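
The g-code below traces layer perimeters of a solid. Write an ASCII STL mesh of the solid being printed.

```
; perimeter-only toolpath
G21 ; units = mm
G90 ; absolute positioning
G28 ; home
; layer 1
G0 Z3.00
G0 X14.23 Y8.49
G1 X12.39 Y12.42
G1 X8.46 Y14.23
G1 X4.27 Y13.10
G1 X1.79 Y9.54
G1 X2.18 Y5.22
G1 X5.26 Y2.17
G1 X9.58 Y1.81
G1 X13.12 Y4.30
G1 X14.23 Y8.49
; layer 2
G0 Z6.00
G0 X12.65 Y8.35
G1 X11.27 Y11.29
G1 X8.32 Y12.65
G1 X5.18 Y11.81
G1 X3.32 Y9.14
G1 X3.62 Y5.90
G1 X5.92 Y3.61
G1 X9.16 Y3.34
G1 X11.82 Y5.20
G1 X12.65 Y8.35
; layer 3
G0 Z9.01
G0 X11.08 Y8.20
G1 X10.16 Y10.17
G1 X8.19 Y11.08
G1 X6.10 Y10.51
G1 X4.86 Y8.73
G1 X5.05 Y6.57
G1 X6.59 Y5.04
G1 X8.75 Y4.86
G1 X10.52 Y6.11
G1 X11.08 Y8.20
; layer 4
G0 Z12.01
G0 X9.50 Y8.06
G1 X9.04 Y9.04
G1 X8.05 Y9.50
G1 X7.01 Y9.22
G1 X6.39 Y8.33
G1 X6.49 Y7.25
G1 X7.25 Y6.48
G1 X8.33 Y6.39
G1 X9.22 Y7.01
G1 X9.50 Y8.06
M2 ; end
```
solid part
  facet normal 0.0000 0.0000 -1.0000
    outer loop
      vertex 8.59 15.81 0.00
      vertex 13.51 13.54 0.00
      vertex 15.81 8.63 0.00
    endloop
  endfacet
  facet normal 0.0000 0.0000 -1.0000
    outer loop
      vertex 3.36 14.40 0.00
      vertex 8.59 15.81 0.00
      vertex 15.81 8.63 0.00
    endloop
  endfacet
  facet normal 0.0000 0.0000 -1.0000
    outer loop
      vertex 0.26 9.95 0.00
      vertex 3.36 14.40 0.00
      vertex 15.81 8.63 0.00
    endloop
  endfacet
  facet normal 0.0000 0.0000 -1.0000
    outer loop
      vertex 0.75 4.55 0.00
      vertex 0.26 9.95 0.00
      vertex 15.81 8.63 0.00
    endloop
  endfacet
  facet normal 0.0000 0.0000 -1.0000
    outer loop
      vertex 4.59 0.73 0.00
      vertex 0.75 4.55 0.00
      vertex 15.81 8.63 0.00
    endloop
  endfacet
  facet normal 0.0000 0.0000 -1.0000
    outer loop
      vertex 9.99 0.28 0.00
      vertex 4.59 0.73 0.00
      vertex 15.81 8.63 0.00
    endloop
  endfacet
  facet normal 0.0000 0.0000 -1.0000
    outer loop
      vertex 14.42 3.39 0.00
      vertex 9.99 0.28 0.00
      vertex 15.81 8.63 0.00
    endloop
  endfacet
  facet normal 0.8112 0.3800 0.4444
    outer loop
      vertex 15.81 8.63 0.00
      vertex 13.51 13.54 0.00
      vertex 7.92 7.92 15.01
    endloop
  endfacet
  facet normal 0.3753 0.8135 0.4443
    outer loop
      vertex 13.51 13.54 0.00
      vertex 8.59 15.81 0.00
      vertex 7.92 7.92 15.01
    endloop
  endfacet
  facet normal -0.2332 0.8650 0.4443
    outer loop
      vertex 8.59 15.81 0.00
      vertex 3.36 14.40 0.00
      vertex 7.92 7.92 15.01
    endloop
  endfacet
  facet normal -0.7351 0.5121 0.4444
    outer loop
      vertex 3.36 14.40 0.00
      vertex 0.26 9.95 0.00
      vertex 7.92 7.92 15.01
    endloop
  endfacet
  facet normal -0.8922 -0.0810 0.4444
    outer loop
      vertex 0.26 9.95 0.00
      vertex 0.75 4.55 0.00
      vertex 7.92 7.92 15.01
    endloop
  endfacet
  facet normal -0.6318 -0.6351 0.4444
    outer loop
      vertex 0.75 4.55 0.00
      vertex 4.59 0.73 0.00
      vertex 7.92 7.92 15.01
    endloop
  endfacet
  facet normal -0.0744 -0.8928 0.4442
    outer loop
      vertex 4.59 0.73 0.00
      vertex 9.99 0.28 0.00
      vertex 7.92 7.92 15.01
    endloop
  endfacet
  facet normal 0.5148 -0.7333 0.4442
    outer loop
      vertex 9.99 0.28 0.00
      vertex 14.42 3.39 0.00
      vertex 7.92 7.92 15.01
    endloop
  endfacet
  facet normal 0.8659 -0.2297 0.4443
    outer loop
      vertex 14.42 3.39 0.00
      vertex 15.81 8.63 0.00
      vertex 7.92 7.92 15.01
    endloop
  endfacet
endsolid part

The G0 Z moves step by Δz≈3.00 mm. The G1 loops shrink linearly with z, so the solid tapers from its base footprint up to z≈15. Closing with a flat bottom cap and the tapered top and triangulating gives 16 facets — a regular 9-sided pyramid, base circumscribed radius ≈ 7.92 mm, apex at z ≈ 15 mm.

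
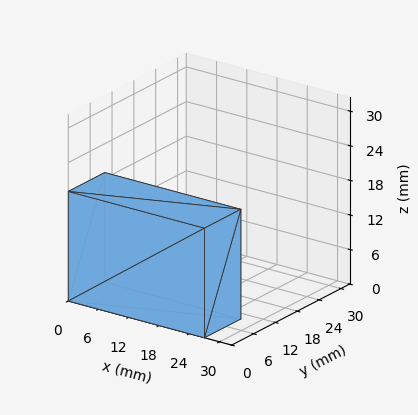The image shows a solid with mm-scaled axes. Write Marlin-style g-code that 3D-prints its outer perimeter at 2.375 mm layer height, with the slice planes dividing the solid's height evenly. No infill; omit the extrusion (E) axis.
Reading the render: the shape is a rectangular box, roughly 27 × 10 mm footprint and 19 mm tall (dimensions read to the nearest mm from the axis ticks). For the g-code, the solid's height is divided into equal slices at the stated Δz and each level perimeter traced with G1 moves after a G0 lift.

; perimeter-only toolpath
G21 ; units = mm
G90 ; absolute positioning
G28 ; home
; layer 1
G0 Z2.375
G0 X0.000 Y0.000
G1 X27.000 Y0.000
G1 X27.000 Y10.000
G1 X0.000 Y10.000
G1 X0.000 Y0.000
; layer 2
G0 Z4.750
G0 X0.000 Y0.000
G1 X27.000 Y0.000
G1 X27.000 Y10.000
G1 X0.000 Y10.000
G1 X0.000 Y0.000
; layer 3
G0 Z7.125
G0 X0.000 Y0.000
G1 X27.000 Y0.000
G1 X27.000 Y10.000
G1 X0.000 Y10.000
G1 X0.000 Y0.000
; layer 4
G0 Z9.500
G0 X0.000 Y0.000
G1 X27.000 Y0.000
G1 X27.000 Y10.000
G1 X0.000 Y10.000
G1 X0.000 Y0.000
; layer 5
G0 Z11.875
G0 X0.000 Y0.000
G1 X27.000 Y0.000
G1 X27.000 Y10.000
G1 X0.000 Y10.000
G1 X0.000 Y0.000
; layer 6
G0 Z14.250
G0 X0.000 Y0.000
G1 X27.000 Y0.000
G1 X27.000 Y10.000
G1 X0.000 Y10.000
G1 X0.000 Y0.000
; layer 7
G0 Z16.625
G0 X0.000 Y0.000
G1 X27.000 Y0.000
G1 X27.000 Y10.000
G1 X0.000 Y10.000
G1 X0.000 Y0.000
; layer 8
G0 Z19.000
G0 X0.000 Y0.000
G1 X27.000 Y0.000
G1 X27.000 Y10.000
G1 X0.000 Y10.000
G1 X0.000 Y0.000
M2 ; end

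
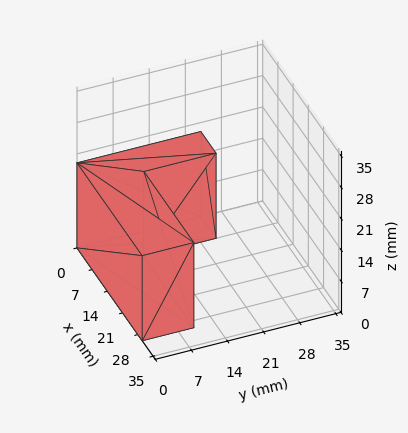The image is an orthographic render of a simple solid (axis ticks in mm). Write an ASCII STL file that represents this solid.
Reading the render: the shape is an L-shaped prism: outer 30 × 24 mm, arm thicknesses ≈ 10 mm (horizontal) and 7 mm (vertical), extruded 19 mm in z (dimensions read to the nearest mm from the axis ticks). For the STL, each face is triangulated and given an outward normal.

solid part
  facet normal 0.0000 0.0000 -1.0000
    outer loop
      vertex 30.0 10.0 0.0
      vertex 30.0 0.0 0.0
      vertex 0.0 0.0 0.0
    endloop
  endfacet
  facet normal 0.0000 0.0000 -1.0000
    outer loop
      vertex 7.0 10.0 0.0
      vertex 30.0 10.0 0.0
      vertex 0.0 0.0 0.0
    endloop
  endfacet
  facet normal 0.0000 0.0000 -1.0000
    outer loop
      vertex 7.0 24.0 0.0
      vertex 7.0 10.0 0.0
      vertex 0.0 0.0 0.0
    endloop
  endfacet
  facet normal 0.0000 0.0000 -1.0000
    outer loop
      vertex 0.0 24.0 0.0
      vertex 7.0 24.0 0.0
      vertex 0.0 0.0 0.0
    endloop
  endfacet
  facet normal 0.0000 0.0000 1.0000
    outer loop
      vertex 0.0 0.0 19.0
      vertex 30.0 0.0 19.0
      vertex 30.0 10.0 19.0
    endloop
  endfacet
  facet normal 0.0000 0.0000 1.0000
    outer loop
      vertex 0.0 0.0 19.0
      vertex 30.0 10.0 19.0
      vertex 7.0 10.0 19.0
    endloop
  endfacet
  facet normal 0.0000 0.0000 1.0000
    outer loop
      vertex 0.0 0.0 19.0
      vertex 7.0 10.0 19.0
      vertex 7.0 24.0 19.0
    endloop
  endfacet
  facet normal 0.0000 0.0000 1.0000
    outer loop
      vertex 0.0 0.0 19.0
      vertex 7.0 24.0 19.0
      vertex 0.0 24.0 19.0
    endloop
  endfacet
  facet normal 0.0000 -1.0000 0.0000
    outer loop
      vertex 0.0 0.0 0.0
      vertex 30.0 0.0 0.0
      vertex 30.0 0.0 19.0
    endloop
  endfacet
  facet normal 0.0000 -1.0000 0.0000
    outer loop
      vertex 0.0 0.0 0.0
      vertex 30.0 0.0 19.0
      vertex 0.0 0.0 19.0
    endloop
  endfacet
  facet normal 1.0000 0.0000 0.0000
    outer loop
      vertex 30.0 0.0 0.0
      vertex 30.0 10.0 0.0
      vertex 30.0 10.0 19.0
    endloop
  endfacet
  facet normal 1.0000 0.0000 0.0000
    outer loop
      vertex 30.0 0.0 0.0
      vertex 30.0 10.0 19.0
      vertex 30.0 0.0 19.0
    endloop
  endfacet
  facet normal 0.0000 1.0000 0.0000
    outer loop
      vertex 30.0 10.0 0.0
      vertex 7.0 10.0 0.0
      vertex 7.0 10.0 19.0
    endloop
  endfacet
  facet normal 0.0000 1.0000 0.0000
    outer loop
      vertex 30.0 10.0 0.0
      vertex 7.0 10.0 19.0
      vertex 30.0 10.0 19.0
    endloop
  endfacet
  facet normal 1.0000 0.0000 0.0000
    outer loop
      vertex 7.0 10.0 0.0
      vertex 7.0 24.0 0.0
      vertex 7.0 24.0 19.0
    endloop
  endfacet
  facet normal 1.0000 0.0000 0.0000
    outer loop
      vertex 7.0 10.0 0.0
      vertex 7.0 24.0 19.0
      vertex 7.0 10.0 19.0
    endloop
  endfacet
  facet normal 0.0000 1.0000 0.0000
    outer loop
      vertex 7.0 24.0 0.0
      vertex 0.0 24.0 0.0
      vertex 0.0 24.0 19.0
    endloop
  endfacet
  facet normal 0.0000 1.0000 0.0000
    outer loop
      vertex 7.0 24.0 0.0
      vertex 0.0 24.0 19.0
      vertex 7.0 24.0 19.0
    endloop
  endfacet
  facet normal -1.0000 0.0000 0.0000
    outer loop
      vertex 0.0 24.0 0.0
      vertex 0.0 0.0 0.0
      vertex 0.0 0.0 19.0
    endloop
  endfacet
  facet normal -1.0000 0.0000 0.0000
    outer loop
      vertex 0.0 24.0 0.0
      vertex 0.0 0.0 19.0
      vertex 0.0 24.0 19.0
    endloop
  endfacet
endsolid part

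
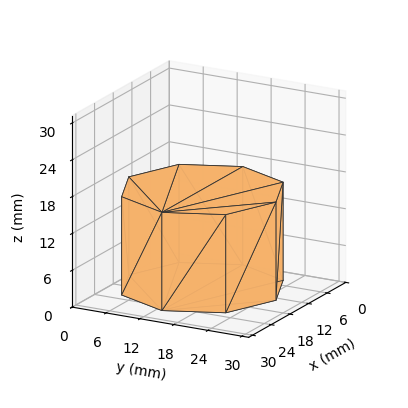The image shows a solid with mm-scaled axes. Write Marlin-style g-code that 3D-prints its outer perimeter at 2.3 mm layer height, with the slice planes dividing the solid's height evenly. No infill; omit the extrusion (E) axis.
Reading the render: the shape is a regular 8-sided prism (a cylinder approximated with 8 flat sides), circumscribed radius ≈ 13 mm, height ≈ 16 mm (dimensions read to the nearest mm from the axis ticks). For the g-code, the solid's height is divided into equal slices at the stated Δz and each level perimeter traced with G1 moves after a G0 lift.

; perimeter-only toolpath
G21 ; units = mm
G90 ; absolute positioning
G28 ; home
; layer 1
G0 Z2.3
G0 X26.0 Y13.0
G1 X22.2 Y22.2
G1 X13.0 Y26.0
G1 X3.8 Y22.2
G1 X0.0 Y13.0
G1 X3.8 Y3.8
G1 X13.0 Y0.0
G1 X22.2 Y3.8
G1 X26.0 Y13.0
; layer 2
G0 Z4.6
G0 X26.0 Y13.0
G1 X22.2 Y22.2
G1 X13.0 Y26.0
G1 X3.8 Y22.2
G1 X0.0 Y13.0
G1 X3.8 Y3.8
G1 X13.0 Y0.0
G1 X22.2 Y3.8
G1 X26.0 Y13.0
; layer 3
G0 Z6.9
G0 X26.0 Y13.0
G1 X22.2 Y22.2
G1 X13.0 Y26.0
G1 X3.8 Y22.2
G1 X0.0 Y13.0
G1 X3.8 Y3.8
G1 X13.0 Y0.0
G1 X22.2 Y3.8
G1 X26.0 Y13.0
; layer 4
G0 Z9.1
G0 X26.0 Y13.0
G1 X22.2 Y22.2
G1 X13.0 Y26.0
G1 X3.8 Y22.2
G1 X0.0 Y13.0
G1 X3.8 Y3.8
G1 X13.0 Y0.0
G1 X22.2 Y3.8
G1 X26.0 Y13.0
; layer 5
G0 Z11.4
G0 X26.0 Y13.0
G1 X22.2 Y22.2
G1 X13.0 Y26.0
G1 X3.8 Y22.2
G1 X0.0 Y13.0
G1 X3.8 Y3.8
G1 X13.0 Y0.0
G1 X22.2 Y3.8
G1 X26.0 Y13.0
; layer 6
G0 Z13.7
G0 X26.0 Y13.0
G1 X22.2 Y22.2
G1 X13.0 Y26.0
G1 X3.8 Y22.2
G1 X0.0 Y13.0
G1 X3.8 Y3.8
G1 X13.0 Y0.0
G1 X22.2 Y3.8
G1 X26.0 Y13.0
; layer 7
G0 Z16.0
G0 X26.0 Y13.0
G1 X22.2 Y22.2
G1 X13.0 Y26.0
G1 X3.8 Y22.2
G1 X0.0 Y13.0
G1 X3.8 Y3.8
G1 X13.0 Y0.0
G1 X22.2 Y3.8
G1 X26.0 Y13.0
M2 ; end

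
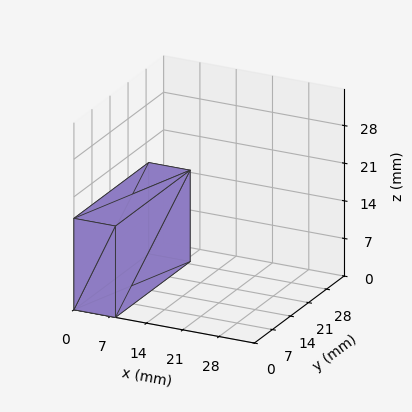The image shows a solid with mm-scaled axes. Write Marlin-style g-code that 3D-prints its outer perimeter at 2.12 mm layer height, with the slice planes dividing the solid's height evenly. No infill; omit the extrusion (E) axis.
Reading the render: the shape is a rectangular box, roughly 8 × 29 mm footprint and 17 mm tall (dimensions read to the nearest mm from the axis ticks). For the g-code, the solid's height is divided into equal slices at the stated Δz and each level perimeter traced with G1 moves after a G0 lift.

; perimeter-only toolpath
G21 ; units = mm
G90 ; absolute positioning
G28 ; home
; layer 1
G0 Z2.12
G0 X0.00 Y0.00
G1 X8.00 Y0.00
G1 X8.00 Y29.00
G1 X0.00 Y29.00
G1 X0.00 Y0.00
; layer 2
G0 Z4.25
G0 X0.00 Y0.00
G1 X8.00 Y0.00
G1 X8.00 Y29.00
G1 X0.00 Y29.00
G1 X0.00 Y0.00
; layer 3
G0 Z6.38
G0 X0.00 Y0.00
G1 X8.00 Y0.00
G1 X8.00 Y29.00
G1 X0.00 Y29.00
G1 X0.00 Y0.00
; layer 4
G0 Z8.50
G0 X0.00 Y0.00
G1 X8.00 Y0.00
G1 X8.00 Y29.00
G1 X0.00 Y29.00
G1 X0.00 Y0.00
; layer 5
G0 Z10.62
G0 X0.00 Y0.00
G1 X8.00 Y0.00
G1 X8.00 Y29.00
G1 X0.00 Y29.00
G1 X0.00 Y0.00
; layer 6
G0 Z12.75
G0 X0.00 Y0.00
G1 X8.00 Y0.00
G1 X8.00 Y29.00
G1 X0.00 Y29.00
G1 X0.00 Y0.00
; layer 7
G0 Z14.88
G0 X0.00 Y0.00
G1 X8.00 Y0.00
G1 X8.00 Y29.00
G1 X0.00 Y29.00
G1 X0.00 Y0.00
; layer 8
G0 Z17.00
G0 X0.00 Y0.00
G1 X8.00 Y0.00
G1 X8.00 Y29.00
G1 X0.00 Y29.00
G1 X0.00 Y0.00
M2 ; end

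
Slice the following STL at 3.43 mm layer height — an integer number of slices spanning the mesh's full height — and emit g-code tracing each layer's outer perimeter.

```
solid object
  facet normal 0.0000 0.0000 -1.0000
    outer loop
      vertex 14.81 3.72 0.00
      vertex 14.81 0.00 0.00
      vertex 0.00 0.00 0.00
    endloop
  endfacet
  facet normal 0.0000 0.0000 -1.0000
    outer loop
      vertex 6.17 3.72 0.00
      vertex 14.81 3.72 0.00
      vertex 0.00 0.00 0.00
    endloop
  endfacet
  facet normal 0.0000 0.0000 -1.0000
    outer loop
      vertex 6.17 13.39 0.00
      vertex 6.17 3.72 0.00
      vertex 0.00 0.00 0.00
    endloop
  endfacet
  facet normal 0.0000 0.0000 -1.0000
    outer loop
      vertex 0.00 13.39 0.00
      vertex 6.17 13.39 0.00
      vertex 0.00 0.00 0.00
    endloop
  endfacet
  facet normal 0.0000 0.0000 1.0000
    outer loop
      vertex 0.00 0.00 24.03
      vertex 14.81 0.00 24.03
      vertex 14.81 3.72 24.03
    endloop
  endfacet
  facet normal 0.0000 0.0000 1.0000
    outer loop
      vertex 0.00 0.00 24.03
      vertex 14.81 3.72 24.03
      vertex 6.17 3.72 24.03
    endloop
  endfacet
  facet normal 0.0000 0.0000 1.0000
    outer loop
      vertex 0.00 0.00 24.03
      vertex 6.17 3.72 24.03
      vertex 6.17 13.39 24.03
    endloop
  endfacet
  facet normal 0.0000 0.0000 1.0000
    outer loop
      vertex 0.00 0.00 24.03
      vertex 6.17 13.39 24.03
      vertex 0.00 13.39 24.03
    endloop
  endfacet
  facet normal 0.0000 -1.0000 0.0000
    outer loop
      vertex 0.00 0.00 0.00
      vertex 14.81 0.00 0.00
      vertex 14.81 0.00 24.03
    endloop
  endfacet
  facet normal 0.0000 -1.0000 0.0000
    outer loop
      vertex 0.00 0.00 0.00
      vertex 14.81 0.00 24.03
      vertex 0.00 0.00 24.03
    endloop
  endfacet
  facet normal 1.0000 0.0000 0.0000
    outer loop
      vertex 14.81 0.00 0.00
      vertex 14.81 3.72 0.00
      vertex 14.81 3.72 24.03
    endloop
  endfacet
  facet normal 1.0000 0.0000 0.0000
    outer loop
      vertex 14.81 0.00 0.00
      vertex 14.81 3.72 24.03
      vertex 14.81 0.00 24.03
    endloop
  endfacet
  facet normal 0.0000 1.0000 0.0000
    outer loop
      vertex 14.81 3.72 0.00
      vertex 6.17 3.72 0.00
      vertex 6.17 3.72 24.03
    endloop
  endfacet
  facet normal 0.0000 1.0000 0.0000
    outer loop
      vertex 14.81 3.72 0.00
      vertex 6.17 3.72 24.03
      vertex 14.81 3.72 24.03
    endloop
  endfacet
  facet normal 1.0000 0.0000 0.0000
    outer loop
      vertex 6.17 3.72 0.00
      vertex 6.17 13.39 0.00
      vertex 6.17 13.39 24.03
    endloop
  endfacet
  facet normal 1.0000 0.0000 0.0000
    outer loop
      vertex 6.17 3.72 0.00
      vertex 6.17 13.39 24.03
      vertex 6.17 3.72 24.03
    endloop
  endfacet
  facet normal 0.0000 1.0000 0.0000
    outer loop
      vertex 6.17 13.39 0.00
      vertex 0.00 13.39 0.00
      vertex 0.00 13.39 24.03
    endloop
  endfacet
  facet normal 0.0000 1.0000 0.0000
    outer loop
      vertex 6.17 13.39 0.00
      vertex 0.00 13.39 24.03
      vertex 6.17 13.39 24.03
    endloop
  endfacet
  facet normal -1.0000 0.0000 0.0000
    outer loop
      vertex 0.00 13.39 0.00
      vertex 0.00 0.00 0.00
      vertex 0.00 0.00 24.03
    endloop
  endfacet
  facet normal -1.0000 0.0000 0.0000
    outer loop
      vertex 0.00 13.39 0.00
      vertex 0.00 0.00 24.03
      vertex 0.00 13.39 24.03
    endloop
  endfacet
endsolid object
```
; perimeter-only toolpath
G21 ; units = mm
G90 ; absolute positioning
G28 ; home
; layer 1
G0 Z3.43
G0 X0.00 Y0.00
G1 X14.81 Y0.00
G1 X14.81 Y3.72
G1 X6.17 Y3.72
G1 X6.17 Y13.39
G1 X0.00 Y13.39
G1 X0.00 Y0.00
; layer 2
G0 Z6.87
G0 X0.00 Y0.00
G1 X14.81 Y0.00
G1 X14.81 Y3.72
G1 X6.17 Y3.72
G1 X6.17 Y13.39
G1 X0.00 Y13.39
G1 X0.00 Y0.00
; layer 3
G0 Z10.30
G0 X0.00 Y0.00
G1 X14.81 Y0.00
G1 X14.81 Y3.72
G1 X6.17 Y3.72
G1 X6.17 Y13.39
G1 X0.00 Y13.39
G1 X0.00 Y0.00
; layer 4
G0 Z13.73
G0 X0.00 Y0.00
G1 X14.81 Y0.00
G1 X14.81 Y3.72
G1 X6.17 Y3.72
G1 X6.17 Y13.39
G1 X0.00 Y13.39
G1 X0.00 Y0.00
; layer 5
G0 Z17.16
G0 X0.00 Y0.00
G1 X14.81 Y0.00
G1 X14.81 Y3.72
G1 X6.17 Y3.72
G1 X6.17 Y13.39
G1 X0.00 Y13.39
G1 X0.00 Y0.00
; layer 6
G0 Z20.60
G0 X0.00 Y0.00
G1 X14.81 Y0.00
G1 X14.81 Y3.72
G1 X6.17 Y3.72
G1 X6.17 Y13.39
G1 X0.00 Y13.39
G1 X0.00 Y0.00
; layer 7
G0 Z24.03
G0 X0.00 Y0.00
G1 X14.81 Y0.00
G1 X14.81 Y3.72
G1 X6.17 Y3.72
G1 X6.17 Y13.39
G1 X0.00 Y13.39
G1 X0.00 Y0.00
M2 ; end

The solid is an L-shaped prism: outer 14.8 × 13.4 mm, arm thicknesses ≈ 3.72 mm (horizontal) and 6.17 mm (vertical), extruded 24 mm in z. Slicing at Δz = 3.43 mm — 7 equal slices spanning the solid's height, so layer i sits at z = i·h/7 — gives 7 non-empty perimeters. Each is a 6-segment closed polygon; G0 lifts to the layer z and rapids to the start vertex, then G1 traces the edges.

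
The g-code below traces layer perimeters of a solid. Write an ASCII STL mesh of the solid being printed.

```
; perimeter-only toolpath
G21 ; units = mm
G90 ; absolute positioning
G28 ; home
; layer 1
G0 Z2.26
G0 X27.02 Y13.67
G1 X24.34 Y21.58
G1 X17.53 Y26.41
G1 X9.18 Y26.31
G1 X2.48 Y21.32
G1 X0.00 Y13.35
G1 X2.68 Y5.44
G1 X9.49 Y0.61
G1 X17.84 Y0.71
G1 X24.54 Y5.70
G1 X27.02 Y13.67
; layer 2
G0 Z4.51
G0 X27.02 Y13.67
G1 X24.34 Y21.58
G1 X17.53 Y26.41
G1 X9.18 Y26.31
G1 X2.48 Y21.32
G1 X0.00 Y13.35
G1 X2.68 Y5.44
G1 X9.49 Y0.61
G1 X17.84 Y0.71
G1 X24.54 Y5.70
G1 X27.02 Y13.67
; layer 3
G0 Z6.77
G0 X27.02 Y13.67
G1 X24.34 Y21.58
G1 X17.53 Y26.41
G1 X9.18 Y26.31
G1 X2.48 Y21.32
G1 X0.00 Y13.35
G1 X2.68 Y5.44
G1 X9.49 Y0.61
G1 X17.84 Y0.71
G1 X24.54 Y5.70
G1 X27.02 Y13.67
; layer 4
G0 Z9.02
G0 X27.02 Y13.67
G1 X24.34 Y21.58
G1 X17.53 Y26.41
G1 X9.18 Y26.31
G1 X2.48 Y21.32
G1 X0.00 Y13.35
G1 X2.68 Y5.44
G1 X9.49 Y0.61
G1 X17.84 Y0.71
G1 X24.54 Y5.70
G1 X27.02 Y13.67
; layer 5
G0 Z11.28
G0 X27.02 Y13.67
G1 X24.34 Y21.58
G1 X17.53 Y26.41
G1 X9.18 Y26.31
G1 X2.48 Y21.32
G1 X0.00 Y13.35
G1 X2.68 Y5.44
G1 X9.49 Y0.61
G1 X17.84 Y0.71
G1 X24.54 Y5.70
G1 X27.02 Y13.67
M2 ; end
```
solid part
  facet normal 0.0000 0.0000 -1.0000
    outer loop
      vertex 17.53 26.41 0.00
      vertex 24.34 21.58 0.00
      vertex 27.02 13.67 0.00
    endloop
  endfacet
  facet normal 0.0000 0.0000 -1.0000
    outer loop
      vertex 9.18 26.31 0.00
      vertex 17.53 26.41 0.00
      vertex 27.02 13.67 0.00
    endloop
  endfacet
  facet normal 0.0000 0.0000 -1.0000
    outer loop
      vertex 2.48 21.32 0.00
      vertex 9.18 26.31 0.00
      vertex 27.02 13.67 0.00
    endloop
  endfacet
  facet normal 0.0000 0.0000 -1.0000
    outer loop
      vertex 0.00 13.35 0.00
      vertex 2.48 21.32 0.00
      vertex 27.02 13.67 0.00
    endloop
  endfacet
  facet normal 0.0000 0.0000 -1.0000
    outer loop
      vertex 2.68 5.44 0.00
      vertex 0.00 13.35 0.00
      vertex 27.02 13.67 0.00
    endloop
  endfacet
  facet normal 0.0000 0.0000 -1.0000
    outer loop
      vertex 9.49 0.61 0.00
      vertex 2.68 5.44 0.00
      vertex 27.02 13.67 0.00
    endloop
  endfacet
  facet normal 0.0000 0.0000 -1.0000
    outer loop
      vertex 17.84 0.71 0.00
      vertex 9.49 0.61 0.00
      vertex 27.02 13.67 0.00
    endloop
  endfacet
  facet normal 0.0000 0.0000 -1.0000
    outer loop
      vertex 24.54 5.70 0.00
      vertex 17.84 0.71 0.00
      vertex 27.02 13.67 0.00
    endloop
  endfacet
  facet normal 0.0000 0.0000 1.0000
    outer loop
      vertex 27.02 13.67 11.28
      vertex 24.34 21.58 11.28
      vertex 17.53 26.41 11.28
    endloop
  endfacet
  facet normal 0.0000 0.0000 1.0000
    outer loop
      vertex 27.02 13.67 11.28
      vertex 17.53 26.41 11.28
      vertex 9.18 26.31 11.28
    endloop
  endfacet
  facet normal 0.0000 0.0000 1.0000
    outer loop
      vertex 27.02 13.67 11.28
      vertex 9.18 26.31 11.28
      vertex 2.48 21.32 11.28
    endloop
  endfacet
  facet normal 0.0000 0.0000 1.0000
    outer loop
      vertex 27.02 13.67 11.28
      vertex 2.48 21.32 11.28
      vertex 0.00 13.35 11.28
    endloop
  endfacet
  facet normal 0.0000 0.0000 1.0000
    outer loop
      vertex 27.02 13.67 11.28
      vertex 0.00 13.35 11.28
      vertex 2.68 5.44 11.28
    endloop
  endfacet
  facet normal 0.0000 0.0000 1.0000
    outer loop
      vertex 27.02 13.67 11.28
      vertex 2.68 5.44 11.28
      vertex 9.49 0.61 11.28
    endloop
  endfacet
  facet normal 0.0000 0.0000 1.0000
    outer loop
      vertex 27.02 13.67 11.28
      vertex 9.49 0.61 11.28
      vertex 17.84 0.71 11.28
    endloop
  endfacet
  facet normal 0.0000 0.0000 1.0000
    outer loop
      vertex 27.02 13.67 11.28
      vertex 17.84 0.71 11.28
      vertex 24.54 5.70 11.28
    endloop
  endfacet
  facet normal 0.9471 0.3209 0.0000
    outer loop
      vertex 27.02 13.67 0.00
      vertex 24.34 21.58 0.00
      vertex 24.34 21.58 11.28
    endloop
  endfacet
  facet normal 0.9471 0.3209 0.0000
    outer loop
      vertex 27.02 13.67 0.00
      vertex 24.34 21.58 11.28
      vertex 27.02 13.67 11.28
    endloop
  endfacet
  facet normal 0.5785 0.8157 0.0000
    outer loop
      vertex 24.34 21.58 0.00
      vertex 17.53 26.41 0.00
      vertex 17.53 26.41 11.28
    endloop
  endfacet
  facet normal 0.5785 0.8157 0.0000
    outer loop
      vertex 24.34 21.58 0.00
      vertex 17.53 26.41 11.28
      vertex 24.34 21.58 11.28
    endloop
  endfacet
  facet normal -0.0120 0.9999 0.0000
    outer loop
      vertex 17.53 26.41 0.00
      vertex 9.18 26.31 0.00
      vertex 9.18 26.31 11.28
    endloop
  endfacet
  facet normal -0.0120 0.9999 0.0000
    outer loop
      vertex 17.53 26.41 0.00
      vertex 9.18 26.31 11.28
      vertex 17.53 26.41 11.28
    endloop
  endfacet
  facet normal -0.5973 0.8020 0.0000
    outer loop
      vertex 9.18 26.31 0.00
      vertex 2.48 21.32 0.00
      vertex 2.48 21.32 11.28
    endloop
  endfacet
  facet normal -0.5973 0.8020 0.0000
    outer loop
      vertex 9.18 26.31 0.00
      vertex 2.48 21.32 11.28
      vertex 9.18 26.31 11.28
    endloop
  endfacet
  facet normal -0.9548 0.2971 0.0000
    outer loop
      vertex 2.48 21.32 0.00
      vertex 0.00 13.35 0.00
      vertex 0.00 13.35 11.28
    endloop
  endfacet
  facet normal -0.9548 0.2971 0.0000
    outer loop
      vertex 2.48 21.32 0.00
      vertex 0.00 13.35 11.28
      vertex 2.48 21.32 11.28
    endloop
  endfacet
  facet normal -0.9471 -0.3209 0.0000
    outer loop
      vertex 0.00 13.35 0.00
      vertex 2.68 5.44 0.00
      vertex 2.68 5.44 11.28
    endloop
  endfacet
  facet normal -0.9471 -0.3209 0.0000
    outer loop
      vertex 0.00 13.35 0.00
      vertex 2.68 5.44 11.28
      vertex 0.00 13.35 11.28
    endloop
  endfacet
  facet normal -0.5785 -0.8157 0.0000
    outer loop
      vertex 2.68 5.44 0.00
      vertex 9.49 0.61 0.00
      vertex 9.49 0.61 11.28
    endloop
  endfacet
  facet normal -0.5785 -0.8157 0.0000
    outer loop
      vertex 2.68 5.44 0.00
      vertex 9.49 0.61 11.28
      vertex 2.68 5.44 11.28
    endloop
  endfacet
  facet normal 0.0120 -0.9999 0.0000
    outer loop
      vertex 9.49 0.61 0.00
      vertex 17.84 0.71 0.00
      vertex 17.84 0.71 11.28
    endloop
  endfacet
  facet normal 0.0120 -0.9999 0.0000
    outer loop
      vertex 9.49 0.61 0.00
      vertex 17.84 0.71 11.28
      vertex 9.49 0.61 11.28
    endloop
  endfacet
  facet normal 0.5973 -0.8020 0.0000
    outer loop
      vertex 17.84 0.71 0.00
      vertex 24.54 5.70 0.00
      vertex 24.54 5.70 11.28
    endloop
  endfacet
  facet normal 0.5973 -0.8020 0.0000
    outer loop
      vertex 17.84 0.71 0.00
      vertex 24.54 5.70 11.28
      vertex 17.84 0.71 11.28
    endloop
  endfacet
  facet normal 0.9548 -0.2971 0.0000
    outer loop
      vertex 24.54 5.70 0.00
      vertex 27.02 13.67 0.00
      vertex 27.02 13.67 11.28
    endloop
  endfacet
  facet normal 0.9548 -0.2971 0.0000
    outer loop
      vertex 24.54 5.70 0.00
      vertex 27.02 13.67 11.28
      vertex 24.54 5.70 11.28
    endloop
  endfacet
endsolid part

The G0 Z moves step by Δz≈2.26 mm. Every layer's G1 loop is the same polygon, so the solid is a straight extrusion of it from z=0 to z≈11.3. Closing with flat bottom and top caps and triangulating gives 36 facets — a regular 10-sided prism (a cylinder approximated with 10 flat sides), circumscribed radius ≈ 13.5 mm, height ≈ 11.3 mm.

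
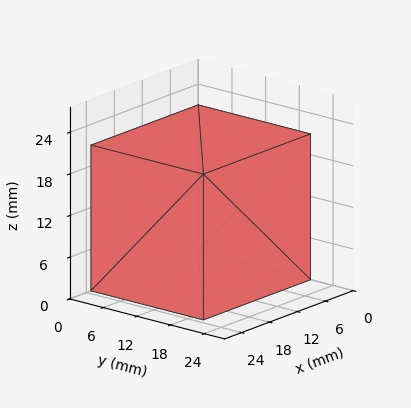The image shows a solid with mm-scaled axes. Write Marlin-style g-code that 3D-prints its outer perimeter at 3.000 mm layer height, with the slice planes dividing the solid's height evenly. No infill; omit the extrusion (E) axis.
Reading the render: the shape is a rectangular box, roughly 23 × 20 mm footprint and 21 mm tall (dimensions read to the nearest mm from the axis ticks). For the g-code, the solid's height is divided into equal slices at the stated Δz and each level perimeter traced with G1 moves after a G0 lift.

; perimeter-only toolpath
G21 ; units = mm
G90 ; absolute positioning
G28 ; home
; layer 1
G0 Z3.000
G0 X0.000 Y0.000
G1 X23.000 Y0.000
G1 X23.000 Y20.000
G1 X0.000 Y20.000
G1 X0.000 Y0.000
; layer 2
G0 Z6.000
G0 X0.000 Y0.000
G1 X23.000 Y0.000
G1 X23.000 Y20.000
G1 X0.000 Y20.000
G1 X0.000 Y0.000
; layer 3
G0 Z9.000
G0 X0.000 Y0.000
G1 X23.000 Y0.000
G1 X23.000 Y20.000
G1 X0.000 Y20.000
G1 X0.000 Y0.000
; layer 4
G0 Z12.000
G0 X0.000 Y0.000
G1 X23.000 Y0.000
G1 X23.000 Y20.000
G1 X0.000 Y20.000
G1 X0.000 Y0.000
; layer 5
G0 Z15.000
G0 X0.000 Y0.000
G1 X23.000 Y0.000
G1 X23.000 Y20.000
G1 X0.000 Y20.000
G1 X0.000 Y0.000
; layer 6
G0 Z18.000
G0 X0.000 Y0.000
G1 X23.000 Y0.000
G1 X23.000 Y20.000
G1 X0.000 Y20.000
G1 X0.000 Y0.000
; layer 7
G0 Z21.000
G0 X0.000 Y0.000
G1 X23.000 Y0.000
G1 X23.000 Y20.000
G1 X0.000 Y20.000
G1 X0.000 Y0.000
M2 ; end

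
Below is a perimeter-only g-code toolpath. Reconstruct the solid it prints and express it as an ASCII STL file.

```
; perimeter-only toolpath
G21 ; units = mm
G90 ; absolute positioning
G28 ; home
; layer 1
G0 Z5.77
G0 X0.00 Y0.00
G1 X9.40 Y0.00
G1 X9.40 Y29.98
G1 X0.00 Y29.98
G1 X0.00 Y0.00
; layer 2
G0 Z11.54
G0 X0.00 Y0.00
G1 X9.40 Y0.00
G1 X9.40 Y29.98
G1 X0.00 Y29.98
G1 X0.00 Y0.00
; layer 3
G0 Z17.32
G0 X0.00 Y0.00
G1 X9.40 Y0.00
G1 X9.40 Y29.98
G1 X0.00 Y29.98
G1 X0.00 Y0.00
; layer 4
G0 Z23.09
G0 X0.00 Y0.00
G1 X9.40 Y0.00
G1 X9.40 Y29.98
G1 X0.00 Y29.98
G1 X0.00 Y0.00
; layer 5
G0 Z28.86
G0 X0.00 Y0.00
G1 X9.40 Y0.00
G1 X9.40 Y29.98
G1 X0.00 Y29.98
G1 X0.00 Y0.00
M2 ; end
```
solid part
  facet normal 0.0000 0.0000 -1.0000
    outer loop
      vertex 9.40 29.98 0.00
      vertex 9.40 0.00 0.00
      vertex 0.00 0.00 0.00
    endloop
  endfacet
  facet normal 0.0000 0.0000 -1.0000
    outer loop
      vertex 0.00 29.98 0.00
      vertex 9.40 29.98 0.00
      vertex 0.00 0.00 0.00
    endloop
  endfacet
  facet normal 0.0000 0.0000 1.0000
    outer loop
      vertex 0.00 0.00 28.86
      vertex 9.40 0.00 28.86
      vertex 9.40 29.98 28.86
    endloop
  endfacet
  facet normal 0.0000 0.0000 1.0000
    outer loop
      vertex 0.00 0.00 28.86
      vertex 9.40 29.98 28.86
      vertex 0.00 29.98 28.86
    endloop
  endfacet
  facet normal 0.0000 -1.0000 0.0000
    outer loop
      vertex 0.00 0.00 0.00
      vertex 9.40 0.00 0.00
      vertex 9.40 0.00 28.86
    endloop
  endfacet
  facet normal 0.0000 -1.0000 0.0000
    outer loop
      vertex 0.00 0.00 0.00
      vertex 9.40 0.00 28.86
      vertex 0.00 0.00 28.86
    endloop
  endfacet
  facet normal 0.0000 1.0000 0.0000
    outer loop
      vertex 9.40 29.98 28.86
      vertex 9.40 29.98 0.00
      vertex 0.00 29.98 0.00
    endloop
  endfacet
  facet normal 0.0000 1.0000 0.0000
    outer loop
      vertex 0.00 29.98 28.86
      vertex 9.40 29.98 28.86
      vertex 0.00 29.98 0.00
    endloop
  endfacet
  facet normal -1.0000 0.0000 0.0000
    outer loop
      vertex 0.00 29.98 28.86
      vertex 0.00 29.98 0.00
      vertex 0.00 0.00 0.00
    endloop
  endfacet
  facet normal -1.0000 0.0000 0.0000
    outer loop
      vertex 0.00 0.00 28.86
      vertex 0.00 29.98 28.86
      vertex 0.00 0.00 0.00
    endloop
  endfacet
  facet normal 1.0000 0.0000 0.0000
    outer loop
      vertex 9.40 0.00 0.00
      vertex 9.40 29.98 0.00
      vertex 9.40 29.98 28.86
    endloop
  endfacet
  facet normal 1.0000 0.0000 0.0000
    outer loop
      vertex 9.40 0.00 0.00
      vertex 9.40 29.98 28.86
      vertex 9.40 0.00 28.86
    endloop
  endfacet
endsolid part

The G0 Z moves step by Δz≈5.77 mm. Every layer's G1 loop is the same polygon, so the solid is a straight extrusion of it from z=0 to z≈28.9. Closing with flat bottom and top caps and triangulating gives 12 facets — a rectangular box, roughly 9.4 × 30 mm footprint and 28.9 mm tall.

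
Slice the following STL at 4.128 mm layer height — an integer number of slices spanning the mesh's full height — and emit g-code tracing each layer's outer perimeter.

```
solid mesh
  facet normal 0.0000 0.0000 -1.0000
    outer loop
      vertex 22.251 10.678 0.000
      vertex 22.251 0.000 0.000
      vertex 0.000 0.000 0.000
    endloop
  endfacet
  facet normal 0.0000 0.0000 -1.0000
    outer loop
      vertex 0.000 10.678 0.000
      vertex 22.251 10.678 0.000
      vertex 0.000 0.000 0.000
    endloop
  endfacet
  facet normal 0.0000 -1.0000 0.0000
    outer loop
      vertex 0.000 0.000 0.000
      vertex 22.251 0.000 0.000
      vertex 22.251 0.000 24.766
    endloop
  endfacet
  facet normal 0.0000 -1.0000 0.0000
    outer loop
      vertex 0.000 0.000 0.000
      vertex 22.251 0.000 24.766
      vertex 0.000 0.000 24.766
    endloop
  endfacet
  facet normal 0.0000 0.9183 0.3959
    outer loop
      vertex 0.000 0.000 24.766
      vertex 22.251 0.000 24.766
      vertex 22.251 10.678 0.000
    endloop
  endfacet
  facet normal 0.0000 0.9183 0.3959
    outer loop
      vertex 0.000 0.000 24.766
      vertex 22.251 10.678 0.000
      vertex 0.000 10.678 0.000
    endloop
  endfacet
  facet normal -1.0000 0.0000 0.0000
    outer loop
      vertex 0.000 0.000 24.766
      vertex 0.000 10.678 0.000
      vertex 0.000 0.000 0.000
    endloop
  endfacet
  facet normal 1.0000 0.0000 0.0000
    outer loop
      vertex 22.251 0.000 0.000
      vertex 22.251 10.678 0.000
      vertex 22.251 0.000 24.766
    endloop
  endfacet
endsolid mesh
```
; perimeter-only toolpath
G21 ; units = mm
G90 ; absolute positioning
G28 ; home
; layer 1
G0 Z4.128
G0 X0.000 Y0.000
G1 X22.251 Y0.000
G1 X22.251 Y8.898
G1 X0.000 Y8.898
G1 X0.000 Y0.000
; layer 2
G0 Z8.255
G0 X0.000 Y0.000
G1 X22.251 Y0.000
G1 X22.251 Y7.119
G1 X0.000 Y7.119
G1 X0.000 Y0.000
; layer 3
G0 Z12.383
G0 X0.000 Y0.000
G1 X22.251 Y0.000
G1 X22.251 Y5.339
G1 X0.000 Y5.339
G1 X0.000 Y0.000
; layer 4
G0 Z16.511
G0 X0.000 Y0.000
G1 X22.251 Y0.000
G1 X22.251 Y3.559
G1 X0.000 Y3.559
G1 X0.000 Y0.000
; layer 5
G0 Z20.638
G0 X0.000 Y0.000
G1 X22.251 Y0.000
G1 X22.251 Y1.780
G1 X0.000 Y1.780
G1 X0.000 Y0.000
M2 ; end

The solid is a wedge (ramp): 22.3 × 10.7 mm base, rising to 24.8 mm along the y=0 edge and sloping linearly to z=0 at y=10.7. Slicing at Δz = 4.128 mm — 6 equal slices spanning the solid's height, so layer i sits at z = i·h/6 — gives 5 non-empty perimeters. Each is a 4-segment closed polygon; G0 lifts to the layer z and rapids to the start vertex, then G1 traces the edges. The cross-section shrinks linearly with z (the slice at the apex is degenerate and omitted).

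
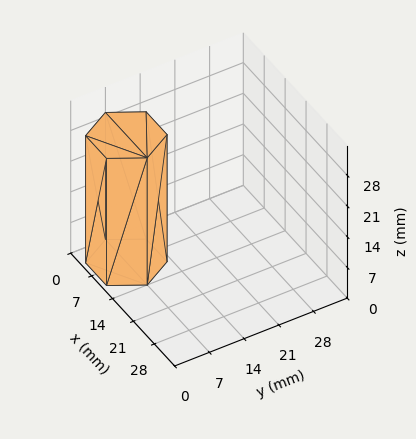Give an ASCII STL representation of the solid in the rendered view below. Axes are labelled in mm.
Reading the render: the shape is a regular 6-sided prism (a cylinder approximated with 6 flat sides), circumscribed radius ≈ 7 mm, height ≈ 29 mm (dimensions read to the nearest mm from the axis ticks). For the STL, each face is triangulated and given an outward normal.

solid part
  facet normal 0.0000 0.0000 -1.0000
    outer loop
      vertex 3.5 13.1 0.0
      vertex 10.5 13.1 0.0
      vertex 14.0 7.0 0.0
    endloop
  endfacet
  facet normal 0.0000 0.0000 -1.0000
    outer loop
      vertex 0.0 7.0 0.0
      vertex 3.5 13.1 0.0
      vertex 14.0 7.0 0.0
    endloop
  endfacet
  facet normal 0.0000 0.0000 -1.0000
    outer loop
      vertex 3.5 0.9 0.0
      vertex 0.0 7.0 0.0
      vertex 14.0 7.0 0.0
    endloop
  endfacet
  facet normal 0.0000 0.0000 -1.0000
    outer loop
      vertex 10.5 0.9 0.0
      vertex 3.5 0.9 0.0
      vertex 14.0 7.0 0.0
    endloop
  endfacet
  facet normal 0.0000 0.0000 1.0000
    outer loop
      vertex 14.0 7.0 29.0
      vertex 10.5 13.1 29.0
      vertex 3.5 13.1 29.0
    endloop
  endfacet
  facet normal 0.0000 0.0000 1.0000
    outer loop
      vertex 14.0 7.0 29.0
      vertex 3.5 13.1 29.0
      vertex 0.0 7.0 29.0
    endloop
  endfacet
  facet normal 0.0000 0.0000 1.0000
    outer loop
      vertex 14.0 7.0 29.0
      vertex 0.0 7.0 29.0
      vertex 3.5 0.9 29.0
    endloop
  endfacet
  facet normal 0.0000 0.0000 1.0000
    outer loop
      vertex 14.0 7.0 29.0
      vertex 3.5 0.9 29.0
      vertex 10.5 0.9 29.0
    endloop
  endfacet
  facet normal 0.8674 0.4977 0.0000
    outer loop
      vertex 14.0 7.0 0.0
      vertex 10.5 13.1 0.0
      vertex 10.5 13.1 29.0
    endloop
  endfacet
  facet normal 0.8674 0.4977 0.0000
    outer loop
      vertex 14.0 7.0 0.0
      vertex 10.5 13.1 29.0
      vertex 14.0 7.0 29.0
    endloop
  endfacet
  facet normal 0.0000 1.0000 0.0000
    outer loop
      vertex 10.5 13.1 0.0
      vertex 3.5 13.1 0.0
      vertex 3.5 13.1 29.0
    endloop
  endfacet
  facet normal 0.0000 1.0000 0.0000
    outer loop
      vertex 10.5 13.1 0.0
      vertex 3.5 13.1 29.0
      vertex 10.5 13.1 29.0
    endloop
  endfacet
  facet normal -0.8674 0.4977 0.0000
    outer loop
      vertex 3.5 13.1 0.0
      vertex 0.0 7.0 0.0
      vertex 0.0 7.0 29.0
    endloop
  endfacet
  facet normal -0.8674 0.4977 0.0000
    outer loop
      vertex 3.5 13.1 0.0
      vertex 0.0 7.0 29.0
      vertex 3.5 13.1 29.0
    endloop
  endfacet
  facet normal -0.8674 -0.4977 0.0000
    outer loop
      vertex 0.0 7.0 0.0
      vertex 3.5 0.9 0.0
      vertex 3.5 0.9 29.0
    endloop
  endfacet
  facet normal -0.8674 -0.4977 0.0000
    outer loop
      vertex 0.0 7.0 0.0
      vertex 3.5 0.9 29.0
      vertex 0.0 7.0 29.0
    endloop
  endfacet
  facet normal 0.0000 -1.0000 0.0000
    outer loop
      vertex 3.5 0.9 0.0
      vertex 10.5 0.9 0.0
      vertex 10.5 0.9 29.0
    endloop
  endfacet
  facet normal 0.0000 -1.0000 0.0000
    outer loop
      vertex 3.5 0.9 0.0
      vertex 10.5 0.9 29.0
      vertex 3.5 0.9 29.0
    endloop
  endfacet
  facet normal 0.8674 -0.4977 0.0000
    outer loop
      vertex 10.5 0.9 0.0
      vertex 14.0 7.0 0.0
      vertex 14.0 7.0 29.0
    endloop
  endfacet
  facet normal 0.8674 -0.4977 0.0000
    outer loop
      vertex 10.5 0.9 0.0
      vertex 14.0 7.0 29.0
      vertex 10.5 0.9 29.0
    endloop
  endfacet
endsolid part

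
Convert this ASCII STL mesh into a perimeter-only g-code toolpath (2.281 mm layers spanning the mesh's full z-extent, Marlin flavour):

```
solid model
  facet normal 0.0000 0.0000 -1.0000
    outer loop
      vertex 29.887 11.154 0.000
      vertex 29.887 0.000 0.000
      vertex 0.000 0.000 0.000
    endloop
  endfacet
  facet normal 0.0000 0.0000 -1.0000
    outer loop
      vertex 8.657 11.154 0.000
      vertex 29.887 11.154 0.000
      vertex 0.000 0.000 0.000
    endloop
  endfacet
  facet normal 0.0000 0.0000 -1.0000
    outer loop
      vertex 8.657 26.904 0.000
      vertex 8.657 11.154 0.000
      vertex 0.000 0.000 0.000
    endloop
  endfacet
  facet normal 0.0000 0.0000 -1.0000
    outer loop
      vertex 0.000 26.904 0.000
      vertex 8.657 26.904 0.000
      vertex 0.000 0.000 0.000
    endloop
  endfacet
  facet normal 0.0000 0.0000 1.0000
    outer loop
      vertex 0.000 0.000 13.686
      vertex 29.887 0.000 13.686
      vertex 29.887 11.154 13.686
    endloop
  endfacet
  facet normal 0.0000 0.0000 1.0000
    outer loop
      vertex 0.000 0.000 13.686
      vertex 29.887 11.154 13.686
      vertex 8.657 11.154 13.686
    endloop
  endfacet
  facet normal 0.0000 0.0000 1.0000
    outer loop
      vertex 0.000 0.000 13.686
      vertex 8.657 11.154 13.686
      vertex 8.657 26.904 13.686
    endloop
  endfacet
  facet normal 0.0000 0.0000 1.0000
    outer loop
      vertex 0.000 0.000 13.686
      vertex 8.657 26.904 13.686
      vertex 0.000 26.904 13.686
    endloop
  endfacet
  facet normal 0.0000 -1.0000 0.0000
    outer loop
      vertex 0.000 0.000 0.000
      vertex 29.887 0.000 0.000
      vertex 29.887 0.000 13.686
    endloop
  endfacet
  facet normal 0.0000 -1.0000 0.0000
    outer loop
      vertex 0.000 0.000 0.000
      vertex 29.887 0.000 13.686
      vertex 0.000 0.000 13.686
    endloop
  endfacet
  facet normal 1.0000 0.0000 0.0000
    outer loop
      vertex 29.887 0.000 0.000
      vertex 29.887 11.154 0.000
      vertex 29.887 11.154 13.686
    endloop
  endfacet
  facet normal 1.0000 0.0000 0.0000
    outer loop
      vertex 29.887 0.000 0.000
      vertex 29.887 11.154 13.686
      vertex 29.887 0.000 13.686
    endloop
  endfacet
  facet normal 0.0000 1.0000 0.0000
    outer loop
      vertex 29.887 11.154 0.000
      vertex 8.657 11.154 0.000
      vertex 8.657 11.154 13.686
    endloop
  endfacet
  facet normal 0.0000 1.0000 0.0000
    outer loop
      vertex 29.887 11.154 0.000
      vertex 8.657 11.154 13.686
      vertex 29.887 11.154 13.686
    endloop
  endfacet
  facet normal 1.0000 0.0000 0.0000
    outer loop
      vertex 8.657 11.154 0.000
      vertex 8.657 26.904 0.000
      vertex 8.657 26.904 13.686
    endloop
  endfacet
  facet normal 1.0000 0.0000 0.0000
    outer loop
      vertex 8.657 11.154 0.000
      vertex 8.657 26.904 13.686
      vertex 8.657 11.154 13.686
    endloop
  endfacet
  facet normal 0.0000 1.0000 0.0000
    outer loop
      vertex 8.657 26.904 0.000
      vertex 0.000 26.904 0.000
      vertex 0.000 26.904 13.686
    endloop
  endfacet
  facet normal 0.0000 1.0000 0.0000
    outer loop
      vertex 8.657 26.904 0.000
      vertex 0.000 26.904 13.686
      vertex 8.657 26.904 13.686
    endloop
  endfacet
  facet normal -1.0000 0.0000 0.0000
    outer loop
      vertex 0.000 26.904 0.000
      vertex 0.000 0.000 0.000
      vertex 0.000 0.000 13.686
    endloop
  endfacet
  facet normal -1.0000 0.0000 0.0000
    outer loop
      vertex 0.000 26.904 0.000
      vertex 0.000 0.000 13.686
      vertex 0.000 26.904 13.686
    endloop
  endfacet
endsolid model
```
; perimeter-only toolpath
G21 ; units = mm
G90 ; absolute positioning
G28 ; home
; layer 1
G0 Z2.281
G0 X0.000 Y0.000
G1 X29.887 Y0.000
G1 X29.887 Y11.154
G1 X8.657 Y11.154
G1 X8.657 Y26.904
G1 X0.000 Y26.904
G1 X0.000 Y0.000
; layer 2
G0 Z4.562
G0 X0.000 Y0.000
G1 X29.887 Y0.000
G1 X29.887 Y11.154
G1 X8.657 Y11.154
G1 X8.657 Y26.904
G1 X0.000 Y26.904
G1 X0.000 Y0.000
; layer 3
G0 Z6.843
G0 X0.000 Y0.000
G1 X29.887 Y0.000
G1 X29.887 Y11.154
G1 X8.657 Y11.154
G1 X8.657 Y26.904
G1 X0.000 Y26.904
G1 X0.000 Y0.000
; layer 4
G0 Z9.124
G0 X0.000 Y0.000
G1 X29.887 Y0.000
G1 X29.887 Y11.154
G1 X8.657 Y11.154
G1 X8.657 Y26.904
G1 X0.000 Y26.904
G1 X0.000 Y0.000
; layer 5
G0 Z11.405
G0 X0.000 Y0.000
G1 X29.887 Y0.000
G1 X29.887 Y11.154
G1 X8.657 Y11.154
G1 X8.657 Y26.904
G1 X0.000 Y26.904
G1 X0.000 Y0.000
; layer 6
G0 Z13.686
G0 X0.000 Y0.000
G1 X29.887 Y0.000
G1 X29.887 Y11.154
G1 X8.657 Y11.154
G1 X8.657 Y26.904
G1 X0.000 Y26.904
G1 X0.000 Y0.000
M2 ; end

The solid is an L-shaped prism: outer 29.9 × 26.9 mm, arm thicknesses ≈ 11.2 mm (horizontal) and 8.66 mm (vertical), extruded 13.7 mm in z. Slicing at Δz = 2.281 mm — 6 equal slices spanning the solid's height, so layer i sits at z = i·h/6 — gives 6 non-empty perimeters. Each is a 6-segment closed polygon; G0 lifts to the layer z and rapids to the start vertex, then G1 traces the edges.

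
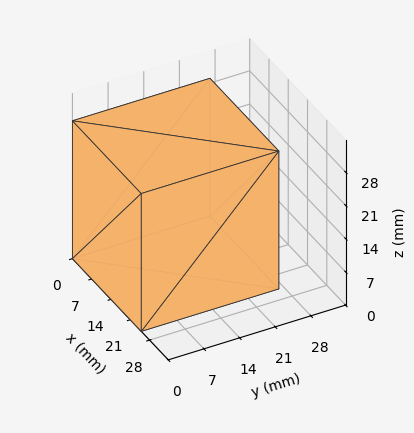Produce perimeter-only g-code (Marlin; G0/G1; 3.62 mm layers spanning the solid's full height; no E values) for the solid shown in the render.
Reading the render: the shape is a rectangular box, roughly 25 × 27 mm footprint and 29 mm tall (dimensions read to the nearest mm from the axis ticks). For the g-code, the solid's height is divided into equal slices at the stated Δz and each level perimeter traced with G1 moves after a G0 lift.

; perimeter-only toolpath
G21 ; units = mm
G90 ; absolute positioning
G28 ; home
; layer 1
G0 Z3.62
G0 X0.00 Y0.00
G1 X25.00 Y0.00
G1 X25.00 Y27.00
G1 X0.00 Y27.00
G1 X0.00 Y0.00
; layer 2
G0 Z7.25
G0 X0.00 Y0.00
G1 X25.00 Y0.00
G1 X25.00 Y27.00
G1 X0.00 Y27.00
G1 X0.00 Y0.00
; layer 3
G0 Z10.88
G0 X0.00 Y0.00
G1 X25.00 Y0.00
G1 X25.00 Y27.00
G1 X0.00 Y27.00
G1 X0.00 Y0.00
; layer 4
G0 Z14.50
G0 X0.00 Y0.00
G1 X25.00 Y0.00
G1 X25.00 Y27.00
G1 X0.00 Y27.00
G1 X0.00 Y0.00
; layer 5
G0 Z18.12
G0 X0.00 Y0.00
G1 X25.00 Y0.00
G1 X25.00 Y27.00
G1 X0.00 Y27.00
G1 X0.00 Y0.00
; layer 6
G0 Z21.75
G0 X0.00 Y0.00
G1 X25.00 Y0.00
G1 X25.00 Y27.00
G1 X0.00 Y27.00
G1 X0.00 Y0.00
; layer 7
G0 Z25.38
G0 X0.00 Y0.00
G1 X25.00 Y0.00
G1 X25.00 Y27.00
G1 X0.00 Y27.00
G1 X0.00 Y0.00
; layer 8
G0 Z29.00
G0 X0.00 Y0.00
G1 X25.00 Y0.00
G1 X25.00 Y27.00
G1 X0.00 Y27.00
G1 X0.00 Y0.00
M2 ; end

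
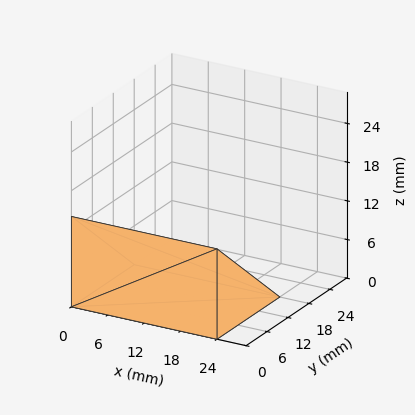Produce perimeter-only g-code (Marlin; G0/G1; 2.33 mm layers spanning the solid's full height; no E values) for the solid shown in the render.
Reading the render: the shape is a wedge (ramp): 24 × 18 mm base, rising to 14 mm along the y=0 edge and sloping linearly to z=0 at y=18 (dimensions read to the nearest mm from the axis ticks). For the g-code, the solid's height is divided into equal slices at the stated Δz and each level perimeter traced with G1 moves after a G0 lift.

; perimeter-only toolpath
G21 ; units = mm
G90 ; absolute positioning
G28 ; home
; layer 1
G0 Z2.33
G0 X0.00 Y0.00
G1 X24.00 Y0.00
G1 X24.00 Y15.00
G1 X0.00 Y15.00
G1 X0.00 Y0.00
; layer 2
G0 Z4.67
G0 X0.00 Y0.00
G1 X24.00 Y0.00
G1 X24.00 Y12.00
G1 X0.00 Y12.00
G1 X0.00 Y0.00
; layer 3
G0 Z7.00
G0 X0.00 Y0.00
G1 X24.00 Y0.00
G1 X24.00 Y9.00
G1 X0.00 Y9.00
G1 X0.00 Y0.00
; layer 4
G0 Z9.33
G0 X0.00 Y0.00
G1 X24.00 Y0.00
G1 X24.00 Y6.00
G1 X0.00 Y6.00
G1 X0.00 Y0.00
; layer 5
G0 Z11.67
G0 X0.00 Y0.00
G1 X24.00 Y0.00
G1 X24.00 Y3.00
G1 X0.00 Y3.00
G1 X0.00 Y0.00
M2 ; end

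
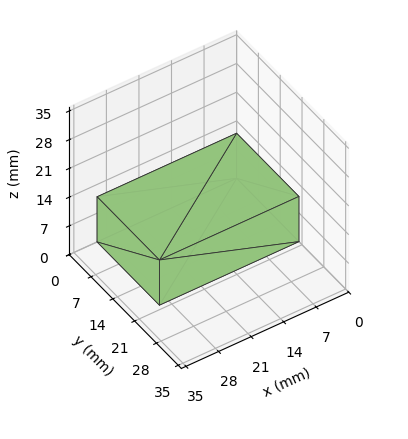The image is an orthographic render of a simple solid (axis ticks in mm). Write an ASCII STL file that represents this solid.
Reading the render: the shape is a rectangular box, roughly 30 × 20 mm footprint and 11 mm tall (dimensions read to the nearest mm from the axis ticks). For the STL, each face is triangulated and given an outward normal.

solid part
  facet normal 0.0000 0.0000 -1.0000
    outer loop
      vertex 30.000 20.000 0.000
      vertex 30.000 0.000 0.000
      vertex 0.000 0.000 0.000
    endloop
  endfacet
  facet normal 0.0000 0.0000 -1.0000
    outer loop
      vertex 0.000 20.000 0.000
      vertex 30.000 20.000 0.000
      vertex 0.000 0.000 0.000
    endloop
  endfacet
  facet normal 0.0000 0.0000 1.0000
    outer loop
      vertex 0.000 0.000 11.000
      vertex 30.000 0.000 11.000
      vertex 30.000 20.000 11.000
    endloop
  endfacet
  facet normal 0.0000 0.0000 1.0000
    outer loop
      vertex 0.000 0.000 11.000
      vertex 30.000 20.000 11.000
      vertex 0.000 20.000 11.000
    endloop
  endfacet
  facet normal 0.0000 -1.0000 0.0000
    outer loop
      vertex 0.000 0.000 0.000
      vertex 30.000 0.000 0.000
      vertex 30.000 0.000 11.000
    endloop
  endfacet
  facet normal 0.0000 -1.0000 0.0000
    outer loop
      vertex 0.000 0.000 0.000
      vertex 30.000 0.000 11.000
      vertex 0.000 0.000 11.000
    endloop
  endfacet
  facet normal 0.0000 1.0000 0.0000
    outer loop
      vertex 30.000 20.000 11.000
      vertex 30.000 20.000 0.000
      vertex 0.000 20.000 0.000
    endloop
  endfacet
  facet normal 0.0000 1.0000 0.0000
    outer loop
      vertex 0.000 20.000 11.000
      vertex 30.000 20.000 11.000
      vertex 0.000 20.000 0.000
    endloop
  endfacet
  facet normal -1.0000 0.0000 0.0000
    outer loop
      vertex 0.000 20.000 11.000
      vertex 0.000 20.000 0.000
      vertex 0.000 0.000 0.000
    endloop
  endfacet
  facet normal -1.0000 0.0000 0.0000
    outer loop
      vertex 0.000 0.000 11.000
      vertex 0.000 20.000 11.000
      vertex 0.000 0.000 0.000
    endloop
  endfacet
  facet normal 1.0000 0.0000 0.0000
    outer loop
      vertex 30.000 0.000 0.000
      vertex 30.000 20.000 0.000
      vertex 30.000 20.000 11.000
    endloop
  endfacet
  facet normal 1.0000 0.0000 0.0000
    outer loop
      vertex 30.000 0.000 0.000
      vertex 30.000 20.000 11.000
      vertex 30.000 0.000 11.000
    endloop
  endfacet
endsolid part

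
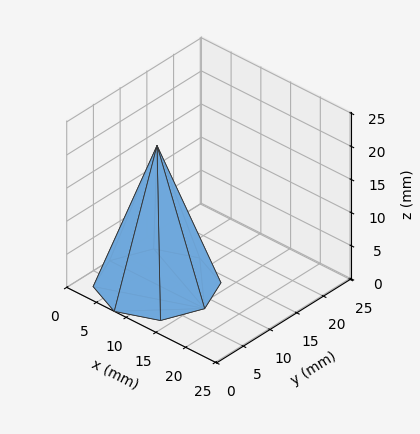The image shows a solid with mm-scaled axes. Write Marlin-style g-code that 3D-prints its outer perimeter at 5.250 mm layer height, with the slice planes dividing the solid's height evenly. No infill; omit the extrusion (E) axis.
Reading the render: the shape is a regular 8-sided pyramid, base circumscribed radius ≈ 8 mm, apex at z ≈ 21 mm (dimensions read to the nearest mm from the axis ticks). For the g-code, the solid's height is divided into equal slices at the stated Δz and each level perimeter traced with G1 moves after a G0 lift.

; perimeter-only toolpath
G21 ; units = mm
G90 ; absolute positioning
G28 ; home
; layer 1
G0 Z5.250
G0 X14.000 Y8.000
G1 X12.243 Y12.243
G1 X8.000 Y14.000
G1 X3.757 Y12.243
G1 X2.000 Y8.000
G1 X3.757 Y3.757
G1 X8.000 Y2.000
G1 X12.243 Y3.757
G1 X14.000 Y8.000
; layer 2
G0 Z10.500
G0 X12.000 Y8.000
G1 X10.829 Y10.829
G1 X8.000 Y12.000
G1 X5.171 Y10.829
G1 X4.000 Y8.000
G1 X5.171 Y5.171
G1 X8.000 Y4.000
G1 X10.829 Y5.171
G1 X12.000 Y8.000
; layer 3
G0 Z15.750
G0 X10.000 Y8.000
G1 X9.414 Y9.414
G1 X8.000 Y10.000
G1 X6.586 Y9.414
G1 X6.000 Y8.000
G1 X6.586 Y6.586
G1 X8.000 Y6.000
G1 X9.414 Y6.586
G1 X10.000 Y8.000
M2 ; end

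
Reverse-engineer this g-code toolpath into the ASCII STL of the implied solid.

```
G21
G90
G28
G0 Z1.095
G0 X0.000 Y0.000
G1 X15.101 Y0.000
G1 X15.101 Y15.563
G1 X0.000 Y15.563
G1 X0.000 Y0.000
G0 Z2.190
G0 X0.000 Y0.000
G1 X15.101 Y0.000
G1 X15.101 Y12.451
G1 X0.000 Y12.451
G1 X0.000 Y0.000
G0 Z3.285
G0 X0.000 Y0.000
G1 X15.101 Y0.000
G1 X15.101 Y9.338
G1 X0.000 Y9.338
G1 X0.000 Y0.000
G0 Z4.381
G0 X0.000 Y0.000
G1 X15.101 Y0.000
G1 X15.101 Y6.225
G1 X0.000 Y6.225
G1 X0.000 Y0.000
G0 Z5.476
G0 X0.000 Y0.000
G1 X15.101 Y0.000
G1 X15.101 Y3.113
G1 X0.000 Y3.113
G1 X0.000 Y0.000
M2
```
solid part
  facet normal 0.0000 0.0000 -1.0000
    outer loop
      vertex 15.101 18.676 0.000
      vertex 15.101 0.000 0.000
      vertex 0.000 0.000 0.000
    endloop
  endfacet
  facet normal 0.0000 0.0000 -1.0000
    outer loop
      vertex 0.000 18.676 0.000
      vertex 15.101 18.676 0.000
      vertex 0.000 0.000 0.000
    endloop
  endfacet
  facet normal 0.0000 -1.0000 0.0000
    outer loop
      vertex 0.000 0.000 0.000
      vertex 15.101 0.000 0.000
      vertex 15.101 0.000 6.571
    endloop
  endfacet
  facet normal 0.0000 -1.0000 0.0000
    outer loop
      vertex 0.000 0.000 0.000
      vertex 15.101 0.000 6.571
      vertex 0.000 0.000 6.571
    endloop
  endfacet
  facet normal 0.0000 0.3319 0.9433
    outer loop
      vertex 0.000 0.000 6.571
      vertex 15.101 0.000 6.571
      vertex 15.101 18.676 0.000
    endloop
  endfacet
  facet normal 0.0000 0.3319 0.9433
    outer loop
      vertex 0.000 0.000 6.571
      vertex 15.101 18.676 0.000
      vertex 0.000 18.676 0.000
    endloop
  endfacet
  facet normal -1.0000 0.0000 0.0000
    outer loop
      vertex 0.000 0.000 6.571
      vertex 0.000 18.676 0.000
      vertex 0.000 0.000 0.000
    endloop
  endfacet
  facet normal 1.0000 0.0000 0.0000
    outer loop
      vertex 15.101 0.000 0.000
      vertex 15.101 18.676 0.000
      vertex 15.101 0.000 6.571
    endloop
  endfacet
endsolid part

The G0 Z moves step by Δz≈1.095 mm. The G1 loops shrink linearly with z, so the solid tapers from its base footprint up to z≈6.57. Closing with a flat bottom cap and the tapered top and triangulating gives 8 facets — a wedge (ramp): 15.1 × 18.7 mm base, rising to 6.57 mm along the y=0 edge and sloping linearly to z=0 at y=18.7.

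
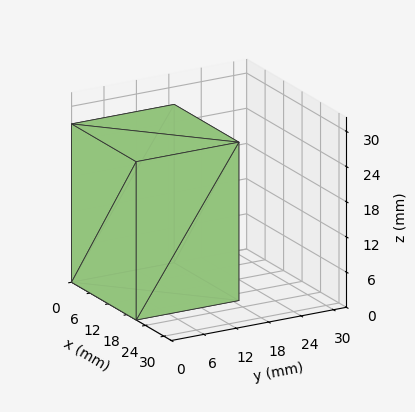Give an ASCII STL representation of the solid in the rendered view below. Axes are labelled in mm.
Reading the render: the shape is a rectangular box, roughly 21 × 19 mm footprint and 27 mm tall (dimensions read to the nearest mm from the axis ticks). For the STL, each face is triangulated and given an outward normal.

solid part
  facet normal 0.0000 0.0000 -1.0000
    outer loop
      vertex 21.0 19.0 0.0
      vertex 21.0 0.0 0.0
      vertex 0.0 0.0 0.0
    endloop
  endfacet
  facet normal 0.0000 0.0000 -1.0000
    outer loop
      vertex 0.0 19.0 0.0
      vertex 21.0 19.0 0.0
      vertex 0.0 0.0 0.0
    endloop
  endfacet
  facet normal 0.0000 0.0000 1.0000
    outer loop
      vertex 0.0 0.0 27.0
      vertex 21.0 0.0 27.0
      vertex 21.0 19.0 27.0
    endloop
  endfacet
  facet normal 0.0000 0.0000 1.0000
    outer loop
      vertex 0.0 0.0 27.0
      vertex 21.0 19.0 27.0
      vertex 0.0 19.0 27.0
    endloop
  endfacet
  facet normal 0.0000 -1.0000 0.0000
    outer loop
      vertex 0.0 0.0 0.0
      vertex 21.0 0.0 0.0
      vertex 21.0 0.0 27.0
    endloop
  endfacet
  facet normal 0.0000 -1.0000 0.0000
    outer loop
      vertex 0.0 0.0 0.0
      vertex 21.0 0.0 27.0
      vertex 0.0 0.0 27.0
    endloop
  endfacet
  facet normal 0.0000 1.0000 0.0000
    outer loop
      vertex 21.0 19.0 27.0
      vertex 21.0 19.0 0.0
      vertex 0.0 19.0 0.0
    endloop
  endfacet
  facet normal 0.0000 1.0000 0.0000
    outer loop
      vertex 0.0 19.0 27.0
      vertex 21.0 19.0 27.0
      vertex 0.0 19.0 0.0
    endloop
  endfacet
  facet normal -1.0000 0.0000 0.0000
    outer loop
      vertex 0.0 19.0 27.0
      vertex 0.0 19.0 0.0
      vertex 0.0 0.0 0.0
    endloop
  endfacet
  facet normal -1.0000 0.0000 0.0000
    outer loop
      vertex 0.0 0.0 27.0
      vertex 0.0 19.0 27.0
      vertex 0.0 0.0 0.0
    endloop
  endfacet
  facet normal 1.0000 0.0000 0.0000
    outer loop
      vertex 21.0 0.0 0.0
      vertex 21.0 19.0 0.0
      vertex 21.0 19.0 27.0
    endloop
  endfacet
  facet normal 1.0000 0.0000 0.0000
    outer loop
      vertex 21.0 0.0 0.0
      vertex 21.0 19.0 27.0
      vertex 21.0 0.0 27.0
    endloop
  endfacet
endsolid part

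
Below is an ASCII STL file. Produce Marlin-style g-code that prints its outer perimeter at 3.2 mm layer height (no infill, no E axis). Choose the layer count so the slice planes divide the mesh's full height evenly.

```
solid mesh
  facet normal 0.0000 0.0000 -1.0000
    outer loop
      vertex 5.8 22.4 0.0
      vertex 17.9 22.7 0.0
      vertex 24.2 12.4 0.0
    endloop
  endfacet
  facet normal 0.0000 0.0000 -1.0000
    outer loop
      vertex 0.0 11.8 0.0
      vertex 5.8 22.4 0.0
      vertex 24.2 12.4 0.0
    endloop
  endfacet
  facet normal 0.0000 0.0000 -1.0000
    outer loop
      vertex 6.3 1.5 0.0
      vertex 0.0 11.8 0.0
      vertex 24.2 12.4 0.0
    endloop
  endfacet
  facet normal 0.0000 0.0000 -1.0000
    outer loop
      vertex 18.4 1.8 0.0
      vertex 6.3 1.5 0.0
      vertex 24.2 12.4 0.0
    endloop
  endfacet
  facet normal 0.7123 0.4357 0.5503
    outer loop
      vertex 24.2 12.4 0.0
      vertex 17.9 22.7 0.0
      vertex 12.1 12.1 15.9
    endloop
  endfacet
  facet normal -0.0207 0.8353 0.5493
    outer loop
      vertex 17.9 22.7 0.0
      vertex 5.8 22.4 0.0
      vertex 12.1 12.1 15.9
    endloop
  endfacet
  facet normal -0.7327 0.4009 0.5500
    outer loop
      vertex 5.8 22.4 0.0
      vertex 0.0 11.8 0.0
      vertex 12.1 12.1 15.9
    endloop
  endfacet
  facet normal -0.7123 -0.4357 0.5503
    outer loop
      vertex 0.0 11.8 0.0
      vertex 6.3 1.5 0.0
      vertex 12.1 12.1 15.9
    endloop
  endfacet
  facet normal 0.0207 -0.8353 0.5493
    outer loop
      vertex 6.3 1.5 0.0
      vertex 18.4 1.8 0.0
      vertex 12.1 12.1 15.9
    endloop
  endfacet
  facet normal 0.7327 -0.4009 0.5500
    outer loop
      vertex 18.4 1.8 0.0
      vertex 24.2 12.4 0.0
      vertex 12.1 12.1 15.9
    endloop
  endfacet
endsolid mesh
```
; perimeter-only toolpath
G21 ; units = mm
G90 ; absolute positioning
G28 ; home
; layer 1
G0 Z3.2
G0 X21.8 Y12.3
G1 X16.7 Y20.6
G1 X7.1 Y20.3
G1 X2.4 Y11.9
G1 X7.5 Y3.6
G1 X17.1 Y3.9
G1 X21.8 Y12.3
; layer 2
G0 Z6.4
G0 X19.4 Y12.3
G1 X15.6 Y18.5
G1 X8.3 Y18.3
G1 X4.8 Y11.9
G1 X8.6 Y5.7
G1 X15.9 Y5.9
G1 X19.4 Y12.3
; layer 3
G0 Z9.5
G0 X16.9 Y12.2
G1 X14.4 Y16.3
G1 X9.6 Y16.2
G1 X7.3 Y12.0
G1 X9.8 Y7.9
G1 X14.6 Y8.0
G1 X16.9 Y12.2
; layer 4
G0 Z12.7
G0 X14.5 Y12.2
G1 X13.3 Y14.2
G1 X10.8 Y14.2
G1 X9.7 Y12.0
G1 X10.9 Y10.0
G1 X13.4 Y10.0
G1 X14.5 Y12.2
M2 ; end

The solid is a regular 6-sided pyramid, base circumscribed radius ≈ 12.1 mm, apex at z ≈ 15.9 mm. Slicing at Δz = 3.2 mm — 5 equal slices spanning the solid's height, so layer i sits at z = i·h/5 — gives 4 non-empty perimeters. Each is a 6-segment closed polygon; G0 lifts to the layer z and rapids to the start vertex, then G1 traces the edges. The cross-section shrinks linearly with z (the slice at the apex is degenerate and omitted).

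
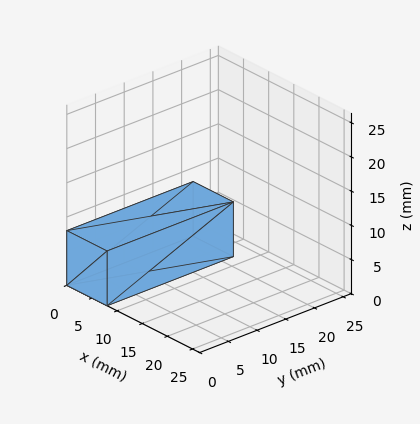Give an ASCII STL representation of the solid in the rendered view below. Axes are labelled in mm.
Reading the render: the shape is a rectangular box, roughly 8 × 22 mm footprint and 8 mm tall (dimensions read to the nearest mm from the axis ticks). For the STL, each face is triangulated and given an outward normal.

solid part
  facet normal 0.0000 0.0000 -1.0000
    outer loop
      vertex 8.000 22.000 0.000
      vertex 8.000 0.000 0.000
      vertex 0.000 0.000 0.000
    endloop
  endfacet
  facet normal 0.0000 0.0000 -1.0000
    outer loop
      vertex 0.000 22.000 0.000
      vertex 8.000 22.000 0.000
      vertex 0.000 0.000 0.000
    endloop
  endfacet
  facet normal 0.0000 0.0000 1.0000
    outer loop
      vertex 0.000 0.000 8.000
      vertex 8.000 0.000 8.000
      vertex 8.000 22.000 8.000
    endloop
  endfacet
  facet normal 0.0000 0.0000 1.0000
    outer loop
      vertex 0.000 0.000 8.000
      vertex 8.000 22.000 8.000
      vertex 0.000 22.000 8.000
    endloop
  endfacet
  facet normal 0.0000 -1.0000 0.0000
    outer loop
      vertex 0.000 0.000 0.000
      vertex 8.000 0.000 0.000
      vertex 8.000 0.000 8.000
    endloop
  endfacet
  facet normal 0.0000 -1.0000 0.0000
    outer loop
      vertex 0.000 0.000 0.000
      vertex 8.000 0.000 8.000
      vertex 0.000 0.000 8.000
    endloop
  endfacet
  facet normal 0.0000 1.0000 0.0000
    outer loop
      vertex 8.000 22.000 8.000
      vertex 8.000 22.000 0.000
      vertex 0.000 22.000 0.000
    endloop
  endfacet
  facet normal 0.0000 1.0000 0.0000
    outer loop
      vertex 0.000 22.000 8.000
      vertex 8.000 22.000 8.000
      vertex 0.000 22.000 0.000
    endloop
  endfacet
  facet normal -1.0000 0.0000 0.0000
    outer loop
      vertex 0.000 22.000 8.000
      vertex 0.000 22.000 0.000
      vertex 0.000 0.000 0.000
    endloop
  endfacet
  facet normal -1.0000 0.0000 0.0000
    outer loop
      vertex 0.000 0.000 8.000
      vertex 0.000 22.000 8.000
      vertex 0.000 0.000 0.000
    endloop
  endfacet
  facet normal 1.0000 0.0000 0.0000
    outer loop
      vertex 8.000 0.000 0.000
      vertex 8.000 22.000 0.000
      vertex 8.000 22.000 8.000
    endloop
  endfacet
  facet normal 1.0000 0.0000 0.0000
    outer loop
      vertex 8.000 0.000 0.000
      vertex 8.000 22.000 8.000
      vertex 8.000 0.000 8.000
    endloop
  endfacet
endsolid part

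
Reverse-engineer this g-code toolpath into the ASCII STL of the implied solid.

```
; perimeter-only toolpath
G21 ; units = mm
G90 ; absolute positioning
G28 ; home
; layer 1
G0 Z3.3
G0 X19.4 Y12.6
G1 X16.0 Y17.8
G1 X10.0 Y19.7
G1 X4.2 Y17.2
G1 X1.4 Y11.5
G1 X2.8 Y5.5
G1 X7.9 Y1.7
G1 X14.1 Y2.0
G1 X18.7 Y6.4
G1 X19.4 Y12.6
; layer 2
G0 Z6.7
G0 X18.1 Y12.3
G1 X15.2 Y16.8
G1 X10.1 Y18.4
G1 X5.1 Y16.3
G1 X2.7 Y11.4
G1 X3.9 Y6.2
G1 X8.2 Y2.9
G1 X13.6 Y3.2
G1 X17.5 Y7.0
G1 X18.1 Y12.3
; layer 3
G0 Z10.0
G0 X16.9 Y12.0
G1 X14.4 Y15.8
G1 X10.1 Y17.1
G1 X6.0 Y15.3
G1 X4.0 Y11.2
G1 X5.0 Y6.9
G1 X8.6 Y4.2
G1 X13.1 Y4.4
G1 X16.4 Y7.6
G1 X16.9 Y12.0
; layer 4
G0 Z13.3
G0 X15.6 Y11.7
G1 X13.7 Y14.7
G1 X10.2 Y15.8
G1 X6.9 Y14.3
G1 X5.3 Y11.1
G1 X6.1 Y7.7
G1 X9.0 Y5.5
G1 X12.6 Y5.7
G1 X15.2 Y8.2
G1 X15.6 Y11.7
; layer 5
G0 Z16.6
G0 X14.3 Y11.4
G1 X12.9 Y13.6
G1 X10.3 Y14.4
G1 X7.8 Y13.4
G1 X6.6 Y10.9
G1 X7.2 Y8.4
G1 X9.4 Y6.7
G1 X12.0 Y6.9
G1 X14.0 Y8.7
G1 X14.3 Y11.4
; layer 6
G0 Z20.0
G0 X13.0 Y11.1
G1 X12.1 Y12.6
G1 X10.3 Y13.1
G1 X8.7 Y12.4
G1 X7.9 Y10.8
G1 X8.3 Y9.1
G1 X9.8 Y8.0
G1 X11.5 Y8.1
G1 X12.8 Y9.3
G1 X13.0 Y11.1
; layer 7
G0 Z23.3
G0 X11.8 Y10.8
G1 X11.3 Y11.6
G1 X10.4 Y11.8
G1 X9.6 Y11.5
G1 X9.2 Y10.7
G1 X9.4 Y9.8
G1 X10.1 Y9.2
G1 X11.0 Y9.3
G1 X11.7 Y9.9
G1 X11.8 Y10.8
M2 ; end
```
solid part
  facet normal 0.0000 0.0000 -1.0000
    outer loop
      vertex 9.9 21.0 0.0
      vertex 16.8 18.9 0.0
      vertex 20.7 12.9 0.0
    endloop
  endfacet
  facet normal 0.0000 0.0000 -1.0000
    outer loop
      vertex 3.3 18.2 0.0
      vertex 9.9 21.0 0.0
      vertex 20.7 12.9 0.0
    endloop
  endfacet
  facet normal 0.0000 0.0000 -1.0000
    outer loop
      vertex 0.1 11.7 0.0
      vertex 3.3 18.2 0.0
      vertex 20.7 12.9 0.0
    endloop
  endfacet
  facet normal 0.0000 0.0000 -1.0000
    outer loop
      vertex 1.7 4.8 0.0
      vertex 0.1 11.7 0.0
      vertex 20.7 12.9 0.0
    endloop
  endfacet
  facet normal 0.0000 0.0000 -1.0000
    outer loop
      vertex 7.5 0.4 0.0
      vertex 1.7 4.8 0.0
      vertex 20.7 12.9 0.0
    endloop
  endfacet
  facet normal 0.0000 0.0000 -1.0000
    outer loop
      vertex 14.6 0.8 0.0
      vertex 7.5 0.4 0.0
      vertex 20.7 12.9 0.0
    endloop
  endfacet
  facet normal 0.0000 0.0000 -1.0000
    outer loop
      vertex 19.9 5.8 0.0
      vertex 14.6 0.8 0.0
      vertex 20.7 12.9 0.0
    endloop
  endfacet
  facet normal 0.7862 0.5110 0.3476
    outer loop
      vertex 20.7 12.9 0.0
      vertex 16.8 18.9 0.0
      vertex 10.5 10.5 26.6
    endloop
  endfacet
  facet normal 0.2730 0.8969 0.3479
    outer loop
      vertex 16.8 18.9 0.0
      vertex 9.9 21.0 0.0
      vertex 10.5 10.5 26.6
    endloop
  endfacet
  facet normal -0.3660 0.8628 0.3488
    outer loop
      vertex 9.9 21.0 0.0
      vertex 3.3 18.2 0.0
      vertex 10.5 10.5 26.6
    endloop
  endfacet
  facet normal -0.8412 0.4141 0.3476
    outer loop
      vertex 3.3 18.2 0.0
      vertex 0.1 11.7 0.0
      vertex 10.5 10.5 26.6
    endloop
  endfacet
  facet normal -0.9134 -0.2118 0.3476
    outer loop
      vertex 0.1 11.7 0.0
      vertex 1.7 4.8 0.0
      vertex 10.5 10.5 26.6
    endloop
  endfacet
  facet normal -0.5667 -0.7470 0.3476
    outer loop
      vertex 1.7 4.8 0.0
      vertex 7.5 0.4 0.0
      vertex 10.5 10.5 26.6
    endloop
  endfacet
  facet normal 0.0527 -0.9355 0.3493
    outer loop
      vertex 7.5 0.4 0.0
      vertex 14.6 0.8 0.0
      vertex 10.5 10.5 26.6
    endloop
  endfacet
  facet normal 0.6434 -0.6820 0.3479
    outer loop
      vertex 14.6 0.8 0.0
      vertex 19.9 5.8 0.0
      vertex 10.5 10.5 26.6
    endloop
  endfacet
  facet normal 0.9317 -0.1050 0.3478
    outer loop
      vertex 19.9 5.8 0.0
      vertex 20.7 12.9 0.0
      vertex 10.5 10.5 26.6
    endloop
  endfacet
endsolid part

The G0 Z moves step by Δz≈3.3 mm. The G1 loops shrink linearly with z, so the solid tapers from its base footprint up to z≈26.6. Closing with a flat bottom cap and the tapered top and triangulating gives 16 facets — a regular 9-sided pyramid, base circumscribed radius ≈ 10.5 mm, apex at z ≈ 26.6 mm.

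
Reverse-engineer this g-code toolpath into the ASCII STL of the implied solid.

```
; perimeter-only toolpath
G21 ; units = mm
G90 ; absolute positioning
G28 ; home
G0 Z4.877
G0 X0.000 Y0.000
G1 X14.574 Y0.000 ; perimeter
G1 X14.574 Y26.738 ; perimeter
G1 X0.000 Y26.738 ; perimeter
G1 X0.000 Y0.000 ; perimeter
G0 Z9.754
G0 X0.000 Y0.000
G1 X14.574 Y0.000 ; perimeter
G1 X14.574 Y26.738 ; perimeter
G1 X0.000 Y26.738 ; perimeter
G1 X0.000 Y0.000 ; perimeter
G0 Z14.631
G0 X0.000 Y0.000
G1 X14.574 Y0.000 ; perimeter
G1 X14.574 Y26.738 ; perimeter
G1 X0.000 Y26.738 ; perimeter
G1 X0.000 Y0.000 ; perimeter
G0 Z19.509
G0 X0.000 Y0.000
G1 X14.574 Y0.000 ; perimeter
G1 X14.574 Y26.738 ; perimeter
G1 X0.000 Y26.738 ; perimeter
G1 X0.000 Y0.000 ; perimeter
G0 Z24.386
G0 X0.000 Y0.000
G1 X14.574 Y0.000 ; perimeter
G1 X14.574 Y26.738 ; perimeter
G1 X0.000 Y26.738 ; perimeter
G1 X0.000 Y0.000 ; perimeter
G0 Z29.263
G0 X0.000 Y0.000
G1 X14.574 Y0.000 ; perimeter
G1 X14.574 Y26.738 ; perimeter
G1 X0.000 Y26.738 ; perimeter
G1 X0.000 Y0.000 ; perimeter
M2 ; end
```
solid part
  facet normal 0.0000 0.0000 -1.0000
    outer loop
      vertex 14.574 26.738 0.000
      vertex 14.574 0.000 0.000
      vertex 0.000 0.000 0.000
    endloop
  endfacet
  facet normal 0.0000 0.0000 -1.0000
    outer loop
      vertex 0.000 26.738 0.000
      vertex 14.574 26.738 0.000
      vertex 0.000 0.000 0.000
    endloop
  endfacet
  facet normal 0.0000 0.0000 1.0000
    outer loop
      vertex 0.000 0.000 29.263
      vertex 14.574 0.000 29.263
      vertex 14.574 26.738 29.263
    endloop
  endfacet
  facet normal 0.0000 0.0000 1.0000
    outer loop
      vertex 0.000 0.000 29.263
      vertex 14.574 26.738 29.263
      vertex 0.000 26.738 29.263
    endloop
  endfacet
  facet normal 0.0000 -1.0000 0.0000
    outer loop
      vertex 0.000 0.000 0.000
      vertex 14.574 0.000 0.000
      vertex 14.574 0.000 29.263
    endloop
  endfacet
  facet normal 0.0000 -1.0000 0.0000
    outer loop
      vertex 0.000 0.000 0.000
      vertex 14.574 0.000 29.263
      vertex 0.000 0.000 29.263
    endloop
  endfacet
  facet normal 0.0000 1.0000 0.0000
    outer loop
      vertex 14.574 26.738 29.263
      vertex 14.574 26.738 0.000
      vertex 0.000 26.738 0.000
    endloop
  endfacet
  facet normal 0.0000 1.0000 0.0000
    outer loop
      vertex 0.000 26.738 29.263
      vertex 14.574 26.738 29.263
      vertex 0.000 26.738 0.000
    endloop
  endfacet
  facet normal -1.0000 0.0000 0.0000
    outer loop
      vertex 0.000 26.738 29.263
      vertex 0.000 26.738 0.000
      vertex 0.000 0.000 0.000
    endloop
  endfacet
  facet normal -1.0000 0.0000 0.0000
    outer loop
      vertex 0.000 0.000 29.263
      vertex 0.000 26.738 29.263
      vertex 0.000 0.000 0.000
    endloop
  endfacet
  facet normal 1.0000 0.0000 0.0000
    outer loop
      vertex 14.574 0.000 0.000
      vertex 14.574 26.738 0.000
      vertex 14.574 26.738 29.263
    endloop
  endfacet
  facet normal 1.0000 0.0000 0.0000
    outer loop
      vertex 14.574 0.000 0.000
      vertex 14.574 26.738 29.263
      vertex 14.574 0.000 29.263
    endloop
  endfacet
endsolid part

The G0 Z moves step by Δz≈4.877 mm. Every layer's G1 loop is the same polygon, so the solid is a straight extrusion of it from z=0 to z≈29.3. Closing with flat bottom and top caps and triangulating gives 12 facets — a rectangular box, roughly 14.6 × 26.7 mm footprint and 29.3 mm tall.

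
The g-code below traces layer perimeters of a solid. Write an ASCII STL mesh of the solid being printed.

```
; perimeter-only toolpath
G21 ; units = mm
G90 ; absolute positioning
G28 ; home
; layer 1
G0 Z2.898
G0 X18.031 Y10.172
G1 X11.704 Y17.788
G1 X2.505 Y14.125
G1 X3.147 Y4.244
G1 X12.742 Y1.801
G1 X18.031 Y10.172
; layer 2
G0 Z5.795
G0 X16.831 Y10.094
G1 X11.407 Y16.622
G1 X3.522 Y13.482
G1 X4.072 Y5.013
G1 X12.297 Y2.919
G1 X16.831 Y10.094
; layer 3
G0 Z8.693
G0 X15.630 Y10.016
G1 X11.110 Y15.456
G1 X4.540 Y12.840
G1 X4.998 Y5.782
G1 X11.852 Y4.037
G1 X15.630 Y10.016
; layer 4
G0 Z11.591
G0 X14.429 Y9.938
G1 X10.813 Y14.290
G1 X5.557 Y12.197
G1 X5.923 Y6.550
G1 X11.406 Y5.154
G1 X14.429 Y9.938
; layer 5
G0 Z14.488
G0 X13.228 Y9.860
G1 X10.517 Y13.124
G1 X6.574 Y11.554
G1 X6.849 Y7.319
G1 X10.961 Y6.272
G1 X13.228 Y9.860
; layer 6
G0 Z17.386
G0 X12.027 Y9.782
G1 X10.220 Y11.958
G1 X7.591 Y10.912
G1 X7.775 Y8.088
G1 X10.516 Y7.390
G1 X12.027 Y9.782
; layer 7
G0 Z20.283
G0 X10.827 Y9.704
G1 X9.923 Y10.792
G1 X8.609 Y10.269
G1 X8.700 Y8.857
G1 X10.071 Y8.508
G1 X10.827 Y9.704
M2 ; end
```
solid part
  facet normal 0.0000 0.0000 -1.0000
    outer loop
      vertex 1.488 14.768 0.000
      vertex 12.001 18.954 0.000
      vertex 19.232 10.250 0.000
    endloop
  endfacet
  facet normal 0.0000 0.0000 -1.0000
    outer loop
      vertex 2.221 3.475 0.000
      vertex 1.488 14.768 0.000
      vertex 19.232 10.250 0.000
    endloop
  endfacet
  facet normal 0.0000 0.0000 -1.0000
    outer loop
      vertex 13.187 0.683 0.000
      vertex 2.221 3.475 0.000
      vertex 19.232 10.250 0.000
    endloop
  endfacet
  facet normal 0.7291 0.6057 0.3185
    outer loop
      vertex 19.232 10.250 0.000
      vertex 12.001 18.954 0.000
      vertex 9.626 9.626 23.181
    endloop
  endfacet
  facet normal -0.3507 0.8807 0.3185
    outer loop
      vertex 12.001 18.954 0.000
      vertex 1.488 14.768 0.000
      vertex 9.626 9.626 23.181
    endloop
  endfacet
  facet normal -0.9459 -0.0614 0.3185
    outer loop
      vertex 1.488 14.768 0.000
      vertex 2.221 3.475 0.000
      vertex 9.626 9.626 23.181
    endloop
  endfacet
  facet normal -0.2339 -0.9186 0.3185
    outer loop
      vertex 2.221 3.475 0.000
      vertex 13.187 0.683 0.000
      vertex 9.626 9.626 23.181
    endloop
  endfacet
  facet normal 0.8014 -0.5064 0.3185
    outer loop
      vertex 13.187 0.683 0.000
      vertex 19.232 10.250 0.000
      vertex 9.626 9.626 23.181
    endloop
  endfacet
endsolid part

The G0 Z moves step by Δz≈2.898 mm. The G1 loops shrink linearly with z, so the solid tapers from its base footprint up to z≈23.2. Closing with a flat bottom cap and the tapered top and triangulating gives 8 facets — a regular 5-sided pyramid, base circumscribed radius ≈ 9.63 mm, apex at z ≈ 23.2 mm.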